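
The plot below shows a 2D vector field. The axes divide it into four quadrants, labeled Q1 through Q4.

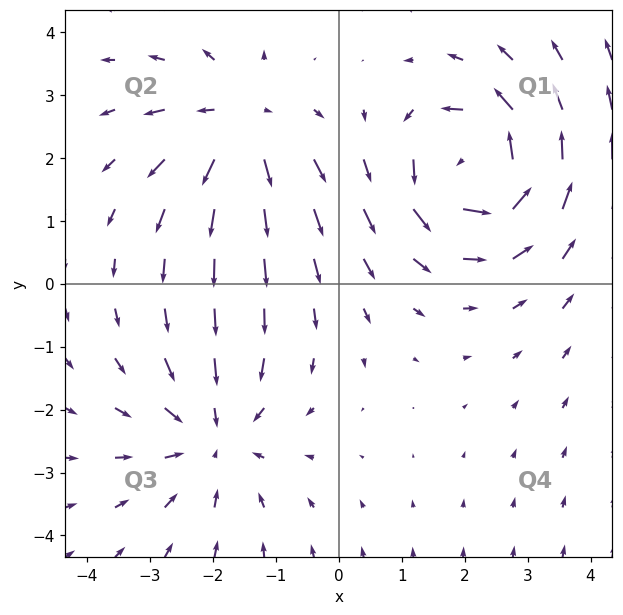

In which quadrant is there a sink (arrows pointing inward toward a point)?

Q3

The sink sits at approximately (-2.0, -2.4), which lies in quadrant Q3. The divergence there is about -4, negative as expected for a sink.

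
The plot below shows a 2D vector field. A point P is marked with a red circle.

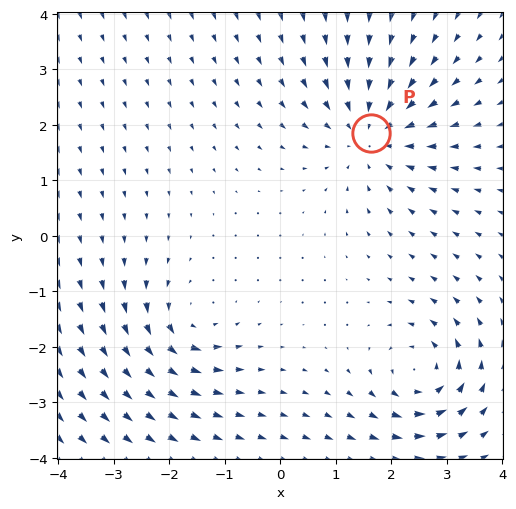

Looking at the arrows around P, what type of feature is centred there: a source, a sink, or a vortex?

At P (1.6, 1.8) the arrows converge inward. Divergence about -4, curl ≈0 — negative divergence with near-zero curl is a sink.

sink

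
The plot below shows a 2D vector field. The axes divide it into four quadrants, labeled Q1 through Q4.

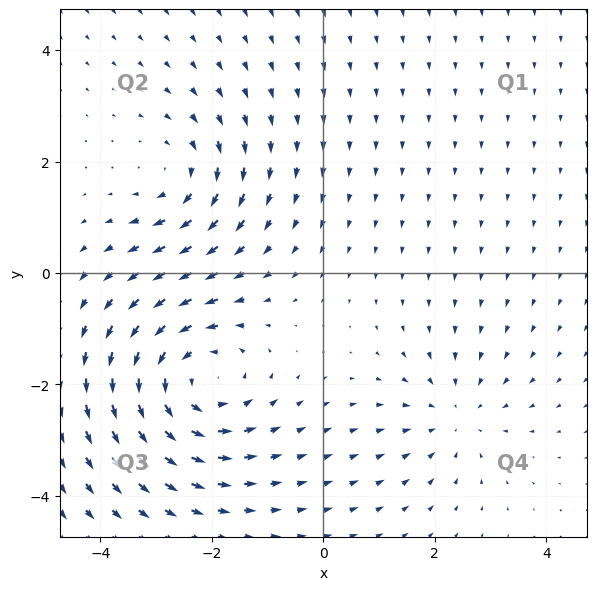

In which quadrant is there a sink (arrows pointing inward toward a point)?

The sink sits at approximately (2.4, -2.6), which lies in quadrant Q4. The divergence there is about -2, negative as expected for a sink.

Q4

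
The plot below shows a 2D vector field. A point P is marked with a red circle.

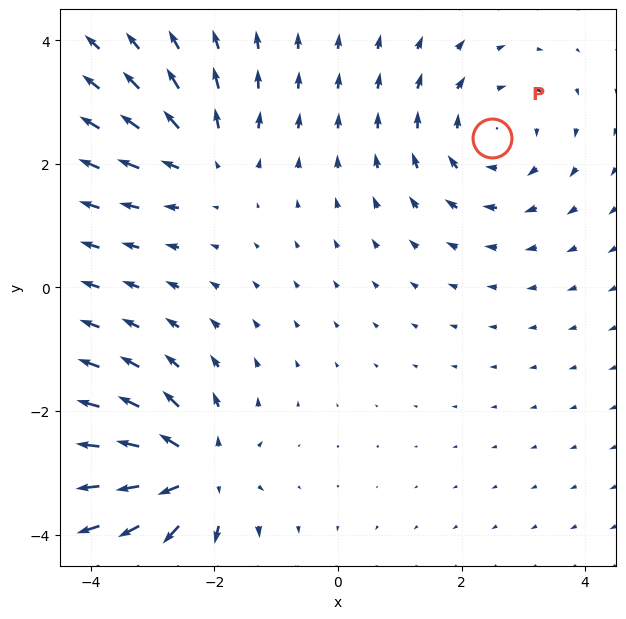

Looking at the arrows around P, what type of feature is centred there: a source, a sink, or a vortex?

vortex

At P (2.5, 2.4) the arrows circulate clockwise. Divergence ≈0, curl about -3 — near-zero divergence with nonzero curl is a vortex.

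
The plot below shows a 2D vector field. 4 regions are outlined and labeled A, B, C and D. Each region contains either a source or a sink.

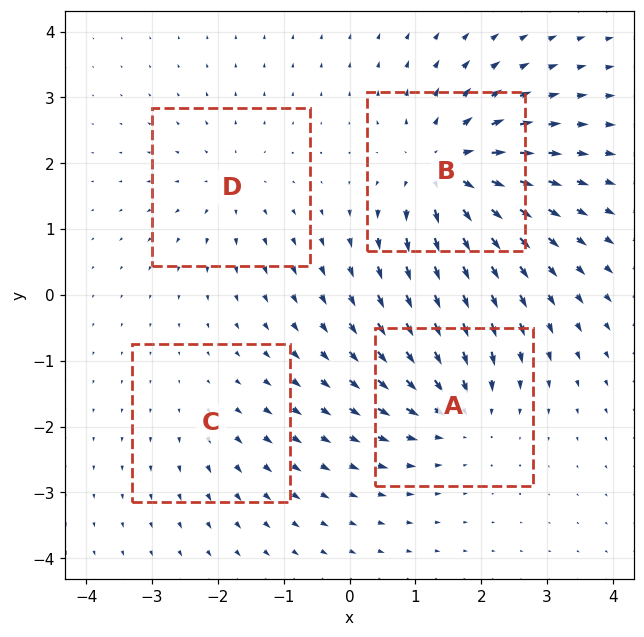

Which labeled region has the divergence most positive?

Divergence at each region's feature centre — A: about -5, B: about +8, C: about +2, D: about +3. Region B is most positive.

B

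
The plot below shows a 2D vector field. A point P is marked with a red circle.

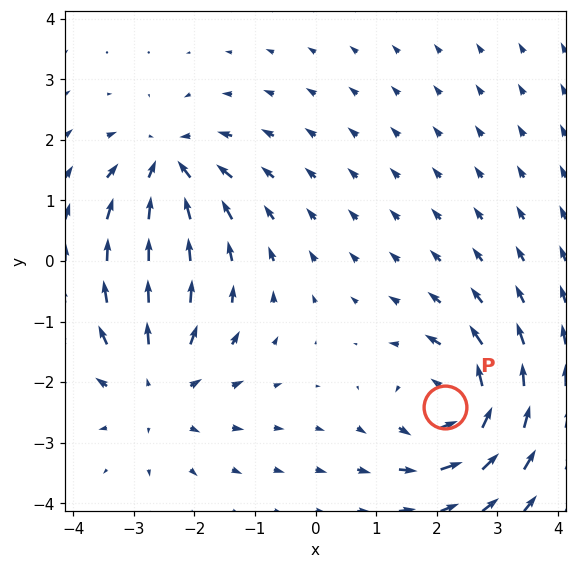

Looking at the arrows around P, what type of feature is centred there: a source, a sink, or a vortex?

At P (2.1, -2.4) the arrows circulate counterclockwise. Divergence ≈0, curl about +6 — near-zero divergence with nonzero curl is a vortex.

vortex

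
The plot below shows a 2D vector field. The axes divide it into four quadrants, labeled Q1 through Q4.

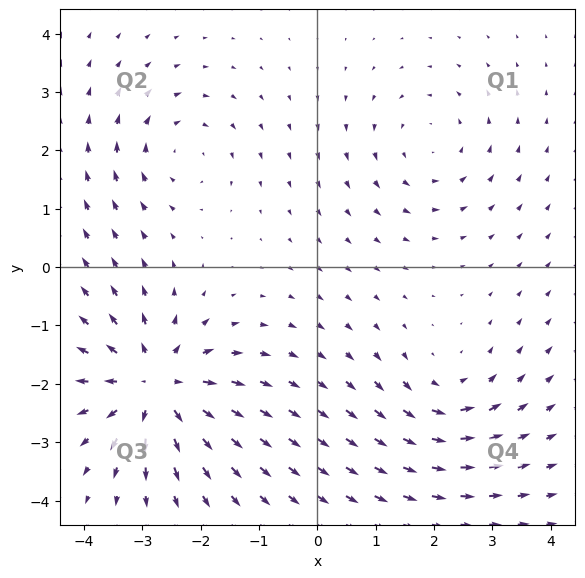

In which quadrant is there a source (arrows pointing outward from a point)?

The source sits at approximately (-2.8, -2.0), which lies in quadrant Q3. The divergence there is about +6, positive as expected for a source.

Q3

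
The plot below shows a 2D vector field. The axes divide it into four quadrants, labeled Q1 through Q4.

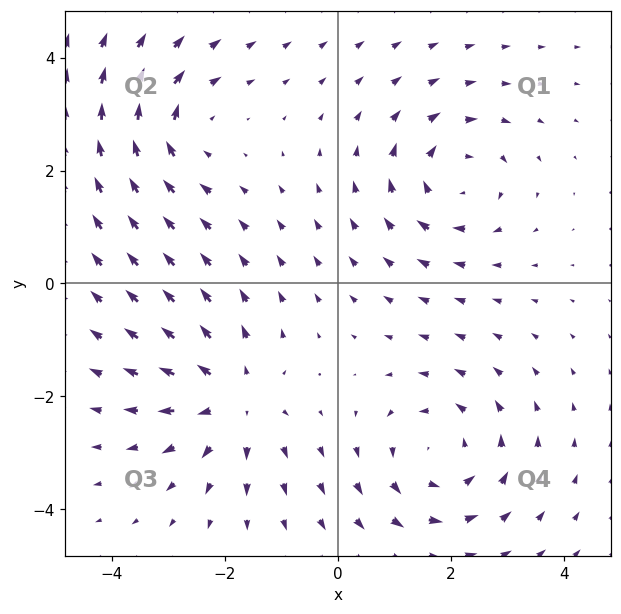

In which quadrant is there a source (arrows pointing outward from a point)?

Q3

The source sits at approximately (-1.9, -2.0), which lies in quadrant Q3. The divergence there is about +4, positive as expected for a source.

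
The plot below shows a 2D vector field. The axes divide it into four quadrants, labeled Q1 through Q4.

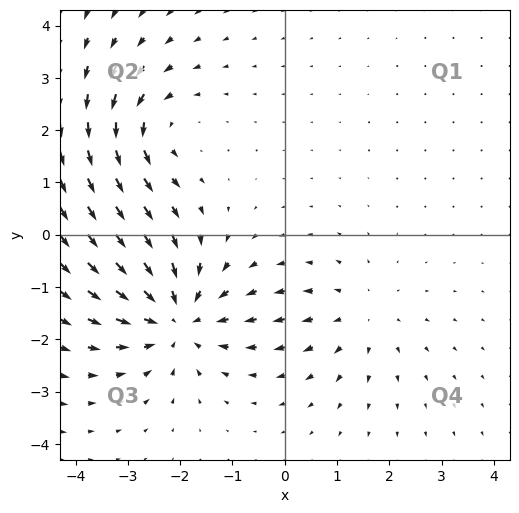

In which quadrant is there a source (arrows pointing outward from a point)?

Q4

The source sits at approximately (1.5, -1.6), which lies in quadrant Q4. The divergence there is about +2, positive as expected for a source.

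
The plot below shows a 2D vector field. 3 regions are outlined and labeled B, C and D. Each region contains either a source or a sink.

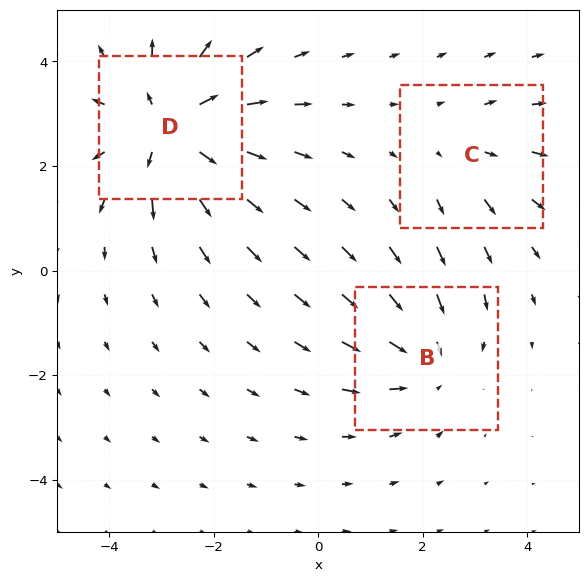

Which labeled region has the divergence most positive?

Divergence at each region's feature centre — B: about -3, C: about +2, D: about +4. Region D is most positive.

D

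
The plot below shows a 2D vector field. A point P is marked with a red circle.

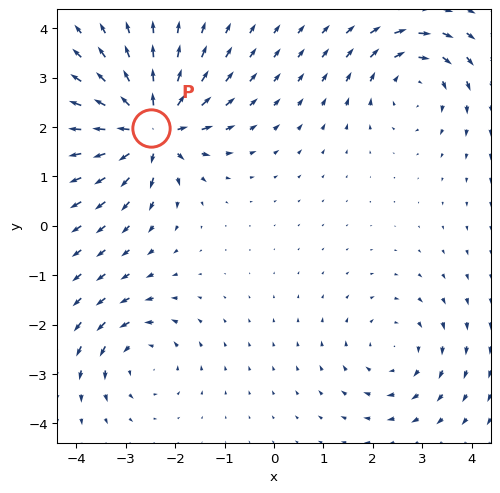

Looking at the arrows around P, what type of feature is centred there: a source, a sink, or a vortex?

At P (-2.5, 2.0) the arrows spread outward. Divergence about +7, curl ≈0 — positive divergence with near-zero curl is a source.

source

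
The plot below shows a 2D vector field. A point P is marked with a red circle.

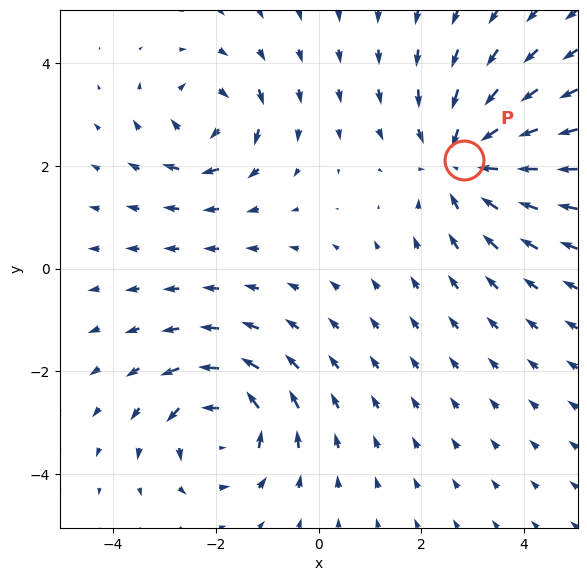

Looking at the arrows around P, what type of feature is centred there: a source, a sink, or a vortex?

sink

At P (2.8, 2.1) the arrows converge inward. Divergence about -4, curl ≈0 — negative divergence with near-zero curl is a sink.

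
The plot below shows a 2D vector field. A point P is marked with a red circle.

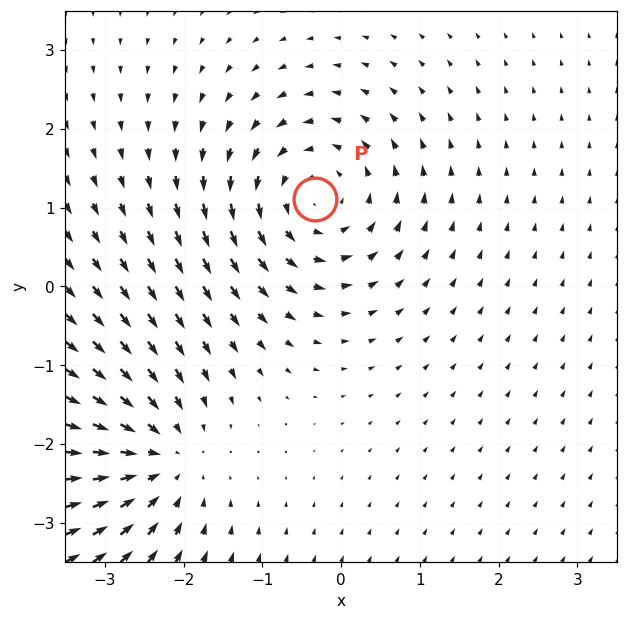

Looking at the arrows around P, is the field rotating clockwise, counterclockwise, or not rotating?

counterclockwise

Near P at (-0.3, 1.1) the arrows circulate counterclockwise. The curl (z-component) there is about +5; positive curl means counterclockwise rotation.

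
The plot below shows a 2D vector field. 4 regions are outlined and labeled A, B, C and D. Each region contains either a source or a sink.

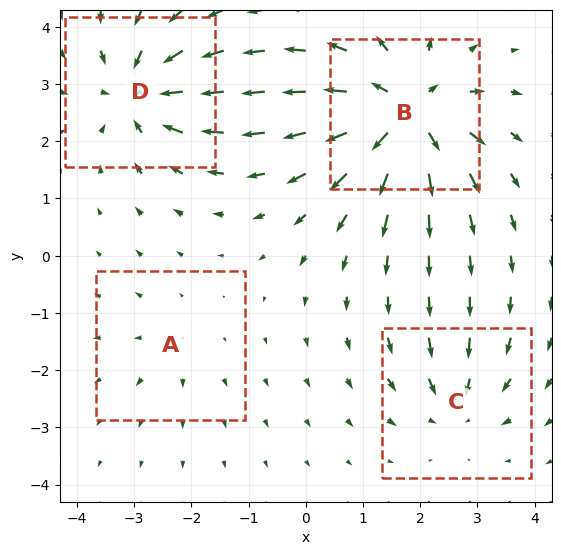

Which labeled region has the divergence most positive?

B

Divergence at each region's feature centre — A: about +2, B: about +8, C: about -4, D: about -6. Region B is most positive.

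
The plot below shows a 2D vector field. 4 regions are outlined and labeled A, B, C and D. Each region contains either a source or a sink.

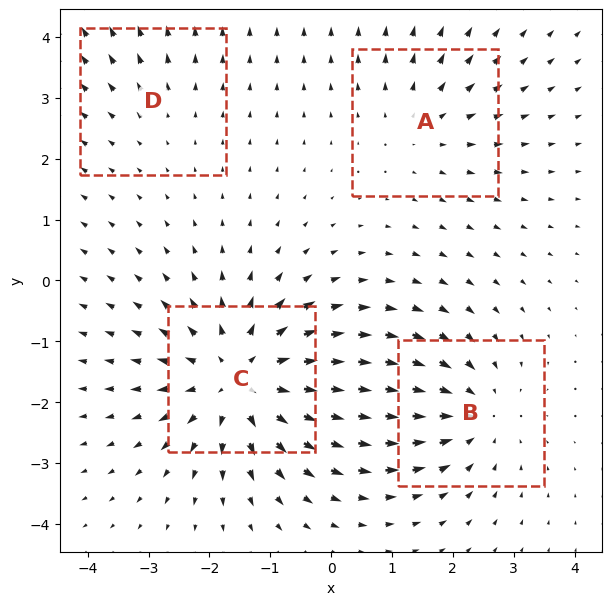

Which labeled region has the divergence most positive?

C

Divergence at each region's feature centre — A: about +3, B: about -4, C: about +6, D: about +2. Region C is most positive.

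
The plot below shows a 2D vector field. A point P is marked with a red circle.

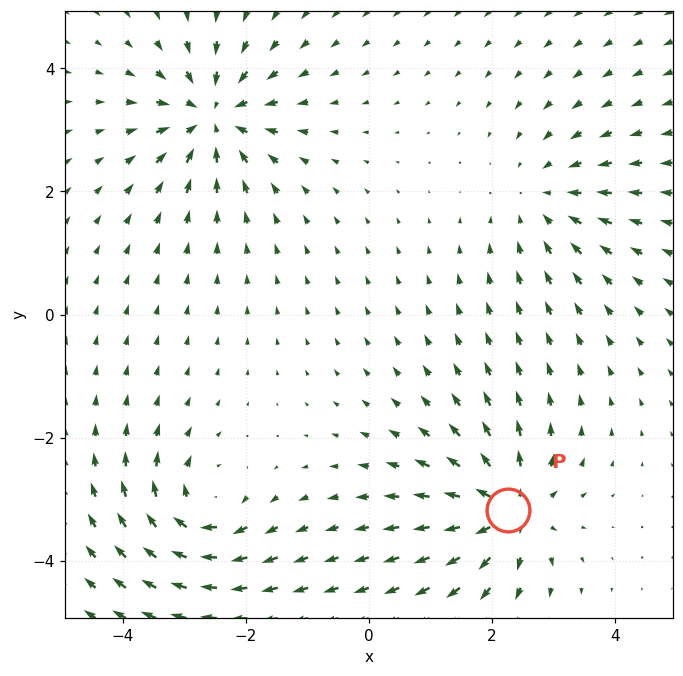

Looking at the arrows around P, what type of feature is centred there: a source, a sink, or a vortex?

source

At P (2.3, -3.2) the arrows spread outward. Divergence about +6, curl ≈0 — positive divergence with near-zero curl is a source.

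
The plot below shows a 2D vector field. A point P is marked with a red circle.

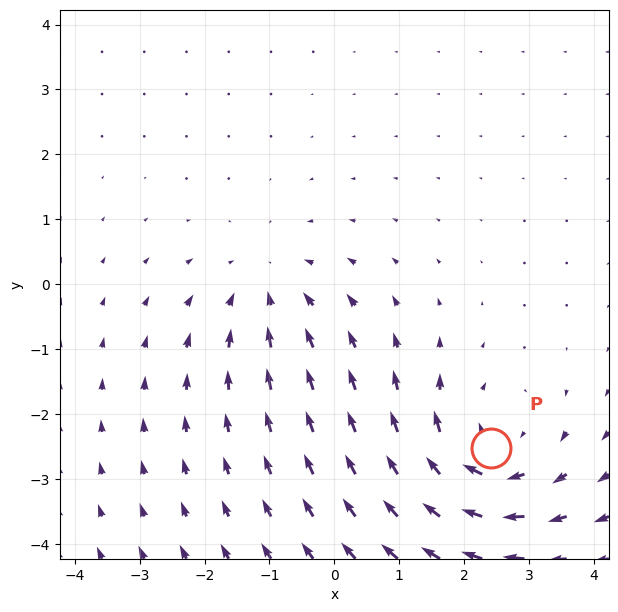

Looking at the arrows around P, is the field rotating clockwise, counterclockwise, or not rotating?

clockwise

Near P at (2.4, -2.5) the arrows circulate clockwise. The curl (z-component) there is about -3; negative curl means clockwise rotation.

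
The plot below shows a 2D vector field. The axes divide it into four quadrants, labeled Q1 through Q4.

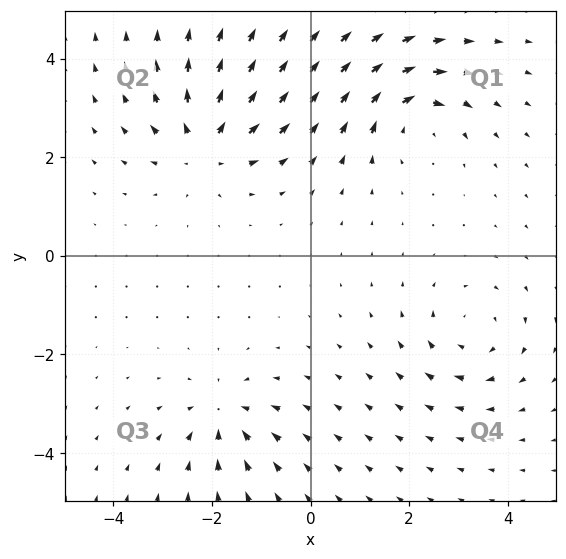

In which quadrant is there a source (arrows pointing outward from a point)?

The source sits at approximately (-2.1, 2.2), which lies in quadrant Q2. The divergence there is about +5, positive as expected for a source.

Q2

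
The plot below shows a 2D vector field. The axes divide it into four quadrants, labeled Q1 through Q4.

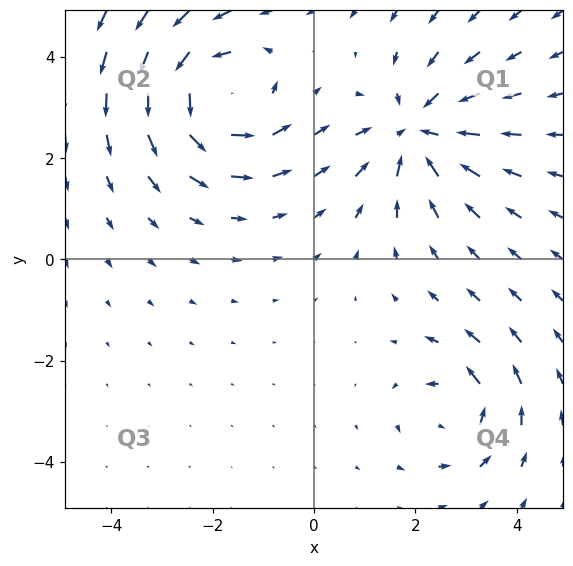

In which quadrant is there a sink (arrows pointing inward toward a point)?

Q1

The sink sits at approximately (2.0, 2.5), which lies in quadrant Q1. The divergence there is about -4, negative as expected for a sink.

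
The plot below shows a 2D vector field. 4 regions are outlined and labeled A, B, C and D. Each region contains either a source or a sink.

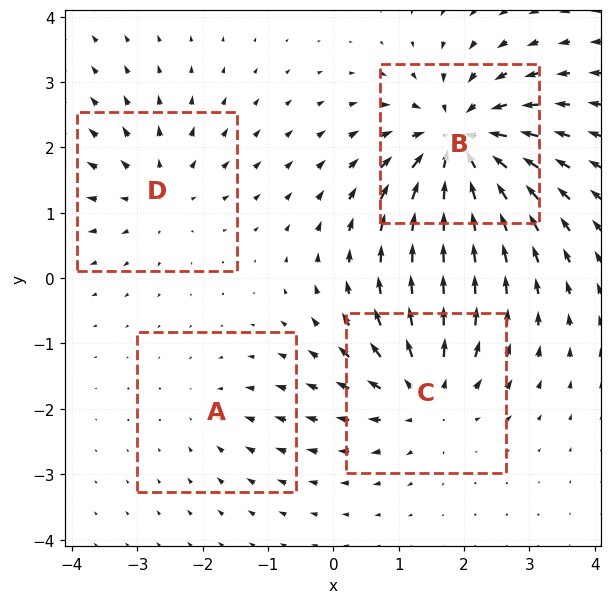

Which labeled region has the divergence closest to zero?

Divergence at each region's feature centre — A: about -2, B: about -8, C: about +5, D: about +4. Region A is closest to zero.

A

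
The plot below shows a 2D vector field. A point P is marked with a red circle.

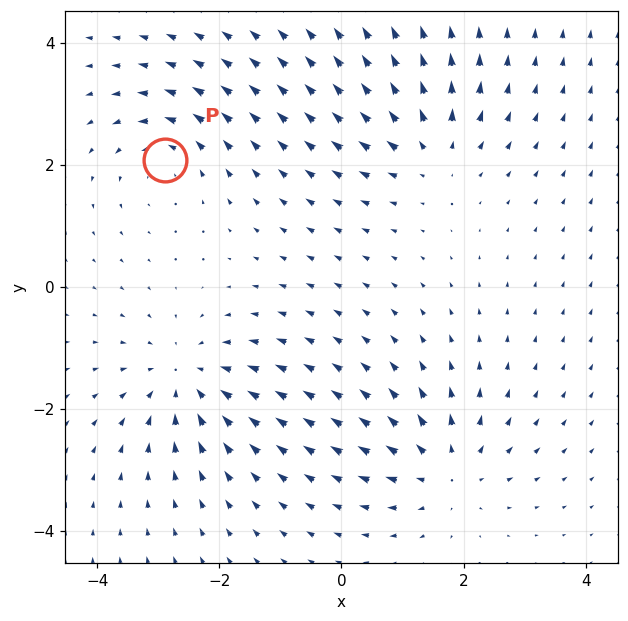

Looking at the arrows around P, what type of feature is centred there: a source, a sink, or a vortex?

vortex

At P (-2.9, 2.1) the arrows circulate counterclockwise. Divergence ≈0, curl about +3 — near-zero divergence with nonzero curl is a vortex.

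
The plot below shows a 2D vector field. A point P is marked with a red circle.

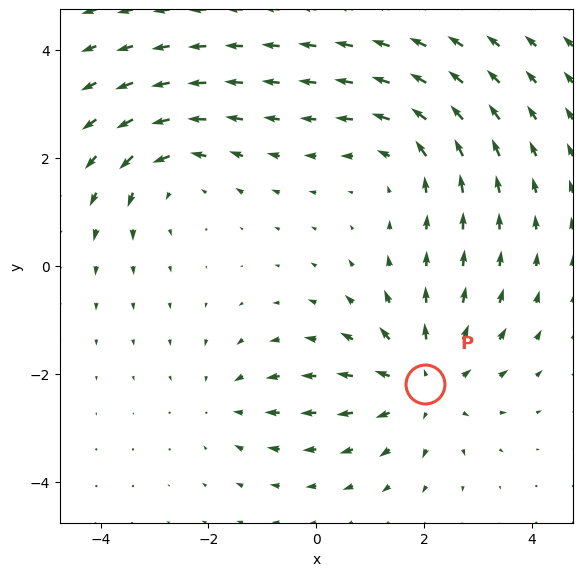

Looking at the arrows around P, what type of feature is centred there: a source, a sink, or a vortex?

source

At P (2.0, -2.2) the arrows spread outward. Divergence about +4, curl ≈0 — positive divergence with near-zero curl is a source.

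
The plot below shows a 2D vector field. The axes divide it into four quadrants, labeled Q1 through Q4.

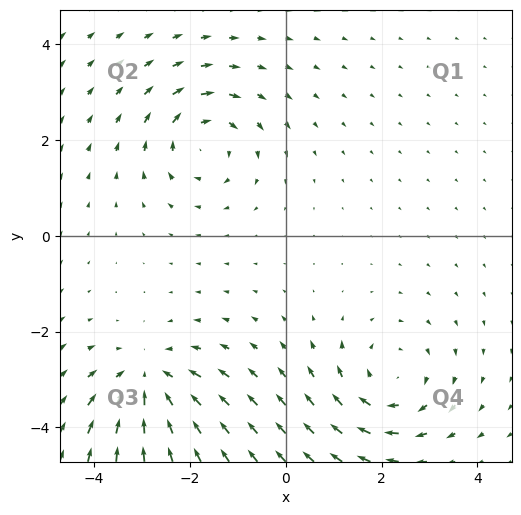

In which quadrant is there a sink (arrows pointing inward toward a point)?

Q3

The sink sits at approximately (-2.8, -3.0), which lies in quadrant Q3. The divergence there is about -3, negative as expected for a sink.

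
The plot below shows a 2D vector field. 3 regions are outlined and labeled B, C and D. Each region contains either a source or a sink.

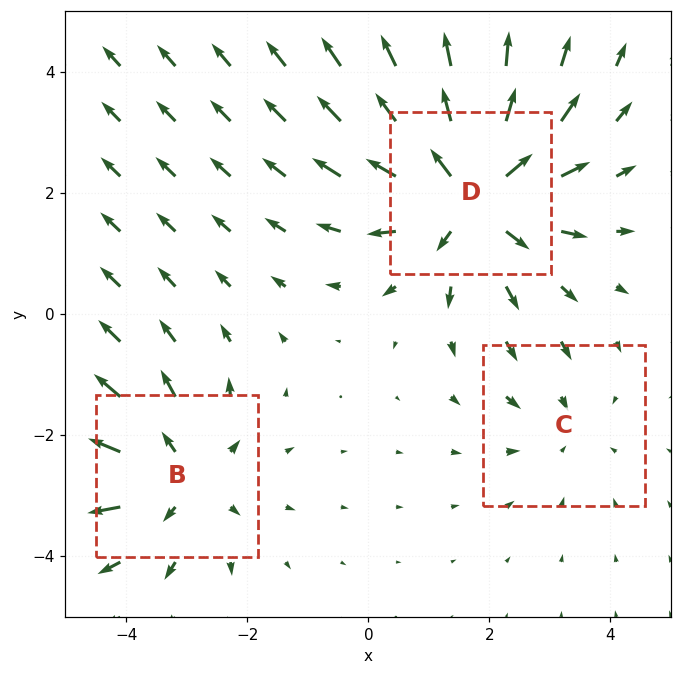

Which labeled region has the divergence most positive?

Divergence at each region's feature centre — B: about +3, C: about -2, D: about +4. Region D is most positive.

D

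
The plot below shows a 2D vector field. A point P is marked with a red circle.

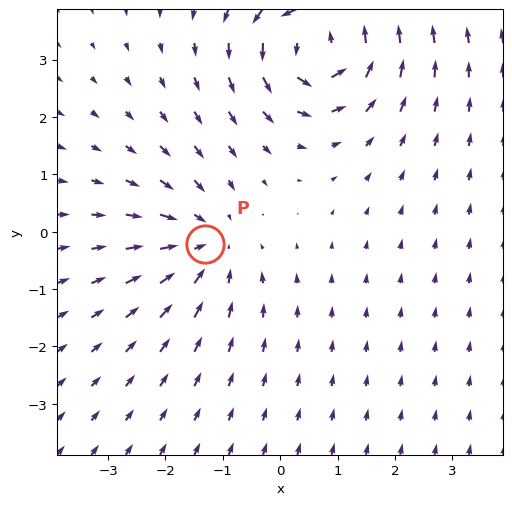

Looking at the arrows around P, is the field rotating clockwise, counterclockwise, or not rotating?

Near P at (-1.3, -0.2) the arrows show no circulation. The curl there is ≈0.

not rotating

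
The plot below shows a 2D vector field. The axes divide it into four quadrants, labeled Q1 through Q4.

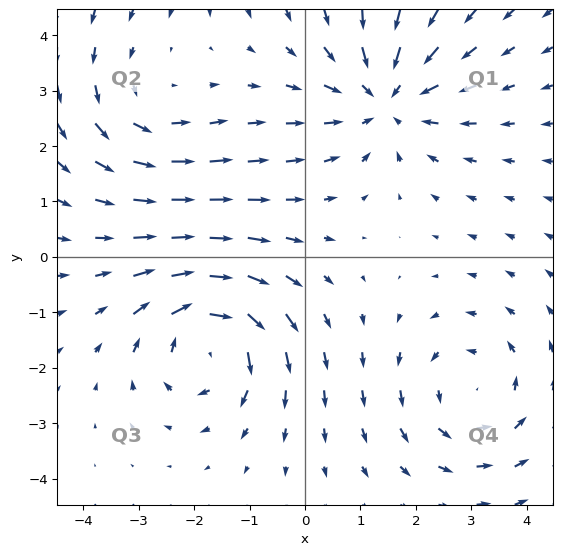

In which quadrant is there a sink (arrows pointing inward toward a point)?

Q1

The sink sits at approximately (1.5, 2.9), which lies in quadrant Q1. The divergence there is about -4, negative as expected for a sink.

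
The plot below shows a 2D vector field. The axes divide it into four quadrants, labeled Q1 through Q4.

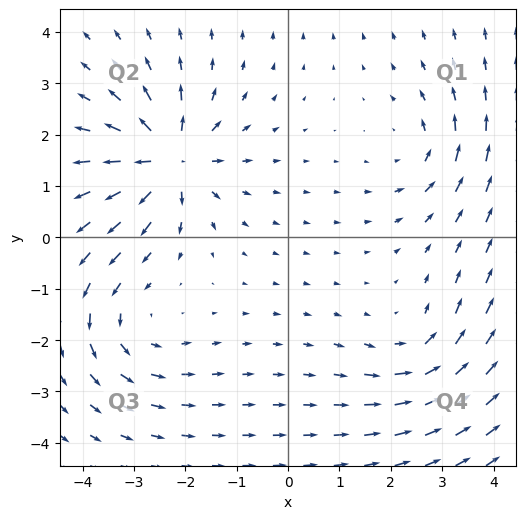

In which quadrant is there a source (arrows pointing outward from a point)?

Q2

The source sits at approximately (-2.3, 1.5), which lies in quadrant Q2. The divergence there is about +7, positive as expected for a source.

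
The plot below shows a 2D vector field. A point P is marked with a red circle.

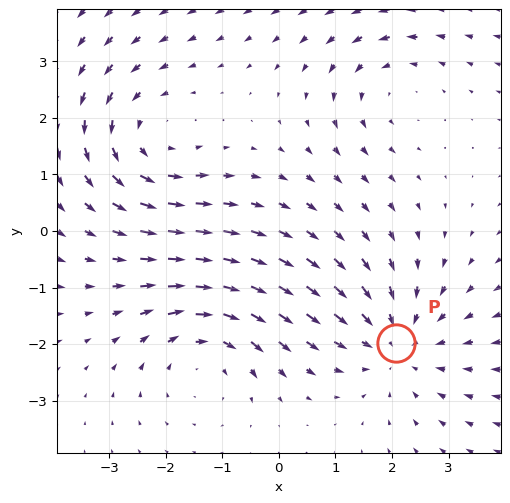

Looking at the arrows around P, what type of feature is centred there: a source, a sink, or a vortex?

At P (2.1, -2.0) the arrows converge inward. Divergence about -4, curl ≈0 — negative divergence with near-zero curl is a sink.

sink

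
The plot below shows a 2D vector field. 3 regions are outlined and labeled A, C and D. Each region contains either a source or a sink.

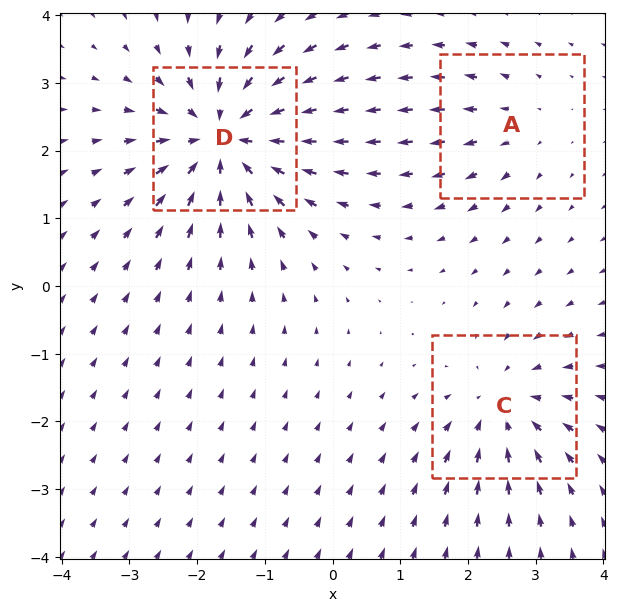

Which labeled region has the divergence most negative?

D

Divergence at each region's feature centre — A: about +2, C: about -4, D: about -6. Region D is most negative.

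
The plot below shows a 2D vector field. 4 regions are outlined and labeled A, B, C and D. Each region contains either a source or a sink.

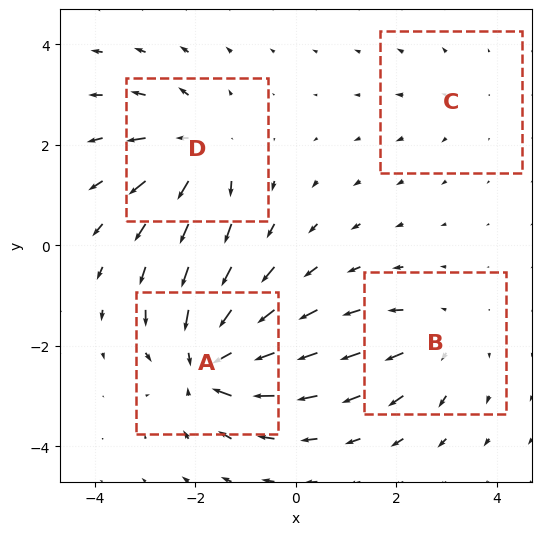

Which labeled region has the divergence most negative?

Divergence at each region's feature centre — A: about -8, B: about +4, C: about +2, D: about +6. Region A is most negative.

A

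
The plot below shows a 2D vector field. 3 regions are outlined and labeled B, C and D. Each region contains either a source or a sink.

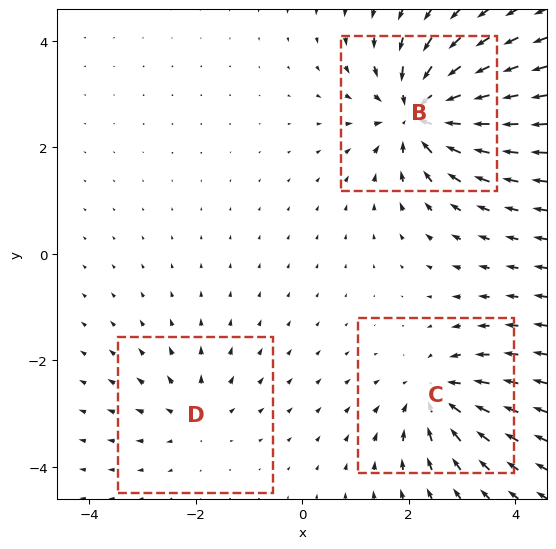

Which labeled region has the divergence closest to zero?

Divergence at each region's feature centre — B: about -6, C: about -4, D: about +3. Region D is closest to zero.

D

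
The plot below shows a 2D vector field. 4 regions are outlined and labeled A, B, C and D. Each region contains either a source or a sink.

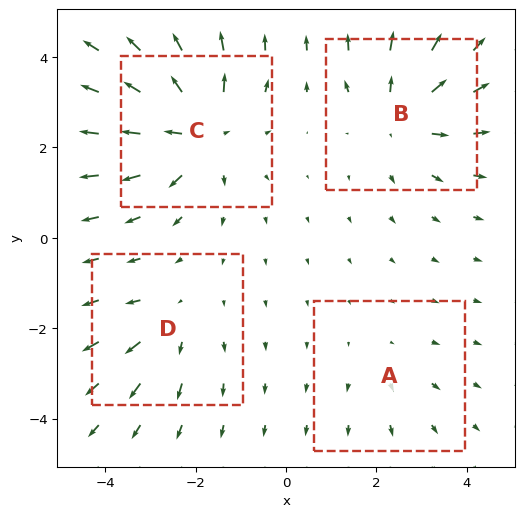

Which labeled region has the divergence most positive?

Divergence at each region's feature centre — A: about +2, B: about +5, C: about +6, D: about +3. Region C is most positive.

C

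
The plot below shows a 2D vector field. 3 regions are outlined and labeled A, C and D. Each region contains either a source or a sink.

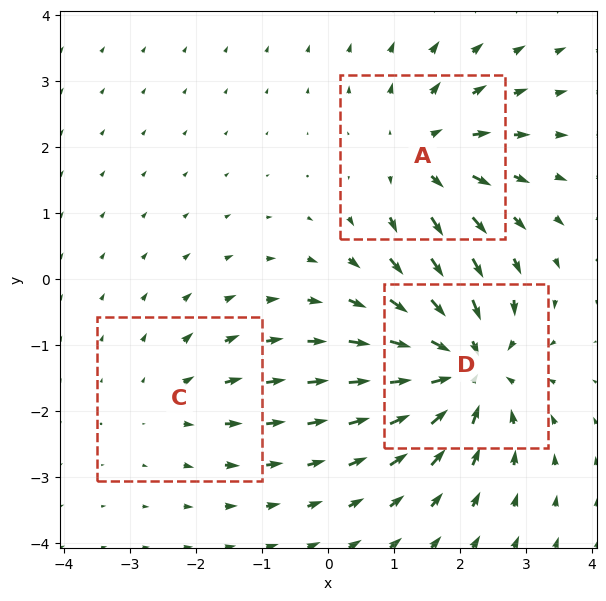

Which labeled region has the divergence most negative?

D

Divergence at each region's feature centre — A: about +4, C: about +2, D: about -5. Region D is most negative.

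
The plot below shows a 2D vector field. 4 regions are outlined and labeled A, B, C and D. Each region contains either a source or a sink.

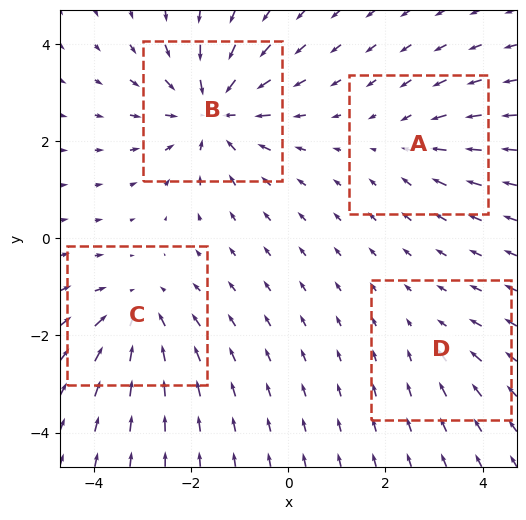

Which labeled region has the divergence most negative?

Divergence at each region's feature centre — A: about -3, B: about -6, C: about -4, D: about -2. Region B is most negative.

B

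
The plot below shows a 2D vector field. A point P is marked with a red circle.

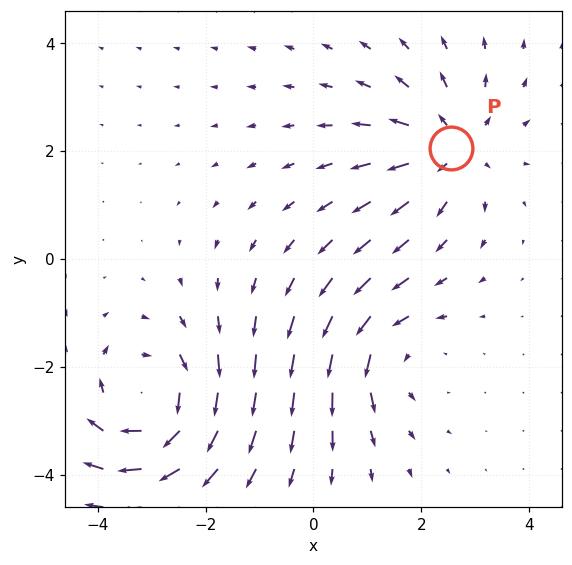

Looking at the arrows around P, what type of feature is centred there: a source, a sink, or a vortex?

source

At P (2.6, 2.1) the arrows spread outward. Divergence about +4, curl ≈0 — positive divergence with near-zero curl is a source.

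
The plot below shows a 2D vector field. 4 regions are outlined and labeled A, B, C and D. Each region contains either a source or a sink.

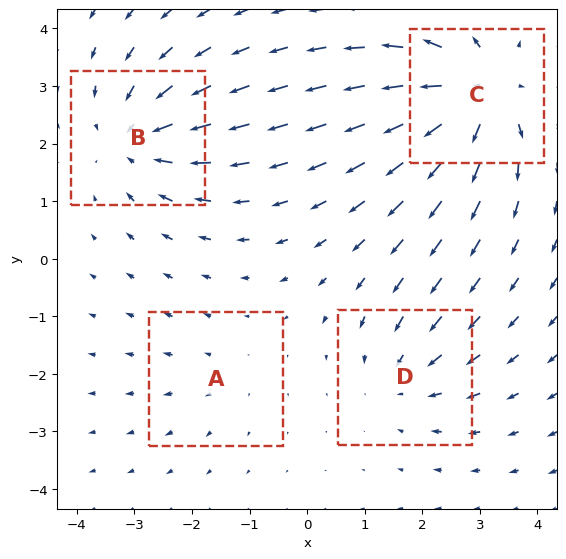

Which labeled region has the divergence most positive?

Divergence at each region's feature centre — A: about +2, B: about -5, C: about +6, D: about -3. Region C is most positive.

C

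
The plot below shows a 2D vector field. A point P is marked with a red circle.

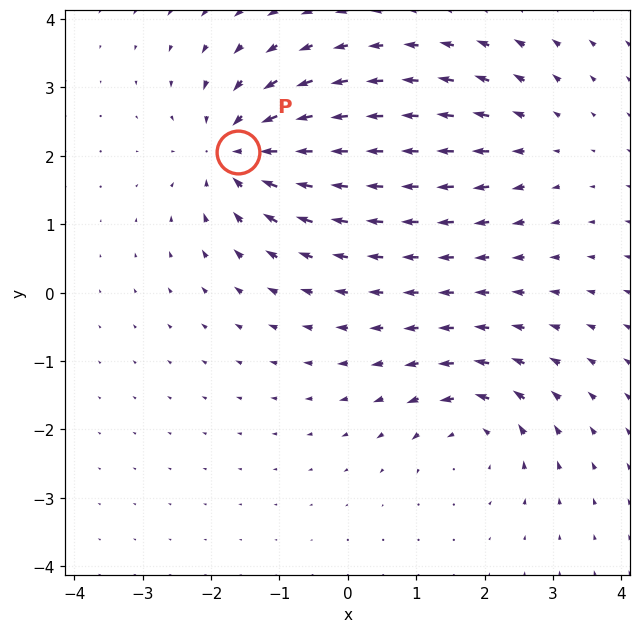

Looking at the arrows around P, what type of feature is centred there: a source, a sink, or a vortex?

sink

At P (-1.6, 2.1) the arrows converge inward. Divergence about -6, curl ≈0 — negative divergence with near-zero curl is a sink.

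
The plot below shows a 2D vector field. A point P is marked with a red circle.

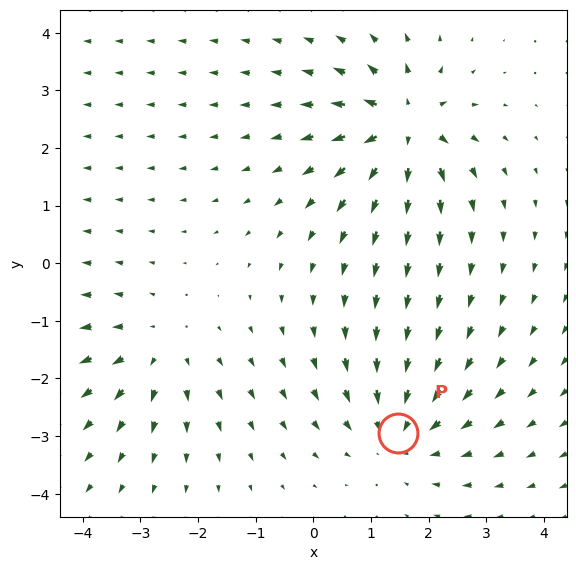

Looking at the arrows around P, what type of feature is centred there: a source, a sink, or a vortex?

At P (1.5, -3.0) the arrows converge inward. Divergence about -4, curl ≈0 — negative divergence with near-zero curl is a sink.

sink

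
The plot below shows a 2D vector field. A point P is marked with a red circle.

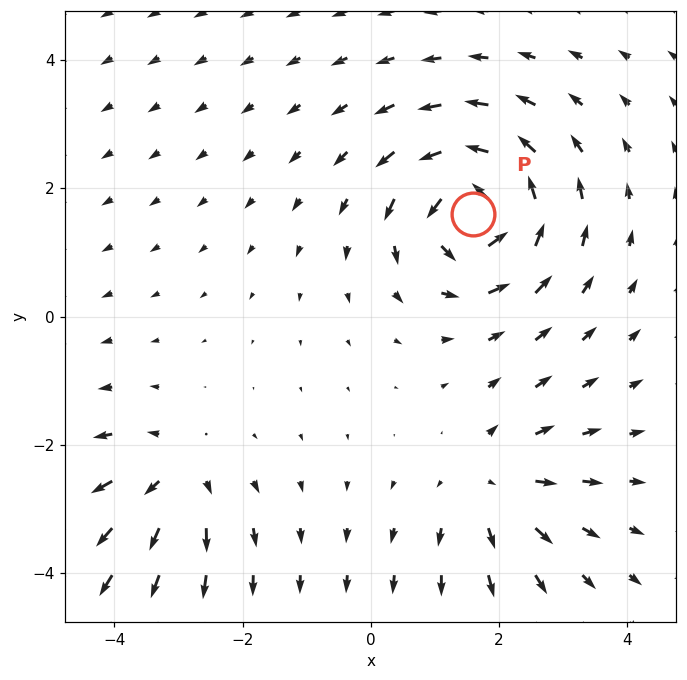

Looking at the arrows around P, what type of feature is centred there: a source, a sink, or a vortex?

vortex

At P (1.6, 1.6) the arrows circulate counterclockwise. Divergence ≈0, curl about +7 — near-zero divergence with nonzero curl is a vortex.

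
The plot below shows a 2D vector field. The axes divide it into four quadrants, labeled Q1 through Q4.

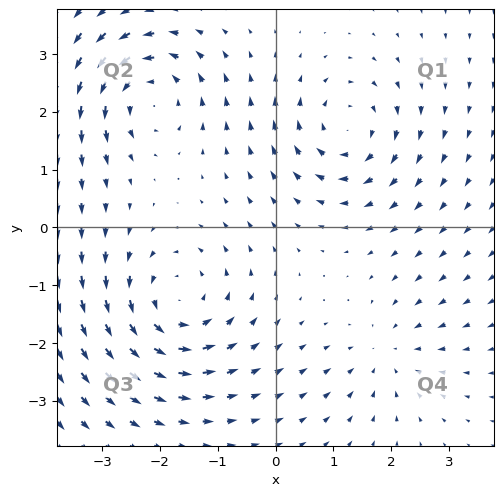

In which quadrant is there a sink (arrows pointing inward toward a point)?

Q4

The sink sits at approximately (1.9, -2.2), which lies in quadrant Q4. The divergence there is about -3, negative as expected for a sink.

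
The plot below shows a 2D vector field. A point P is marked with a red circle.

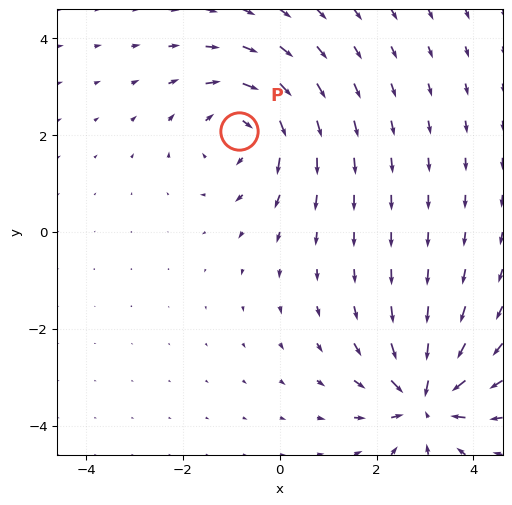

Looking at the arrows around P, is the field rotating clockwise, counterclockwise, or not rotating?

clockwise

Near P at (-0.8, 2.1) the arrows circulate clockwise. The curl (z-component) there is about -5; negative curl means clockwise rotation.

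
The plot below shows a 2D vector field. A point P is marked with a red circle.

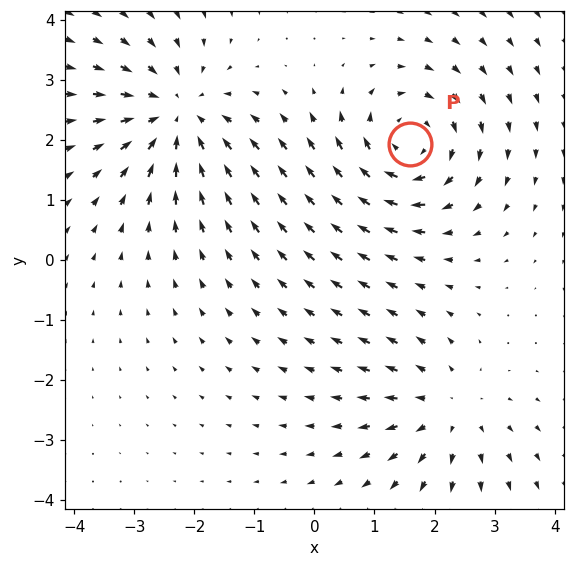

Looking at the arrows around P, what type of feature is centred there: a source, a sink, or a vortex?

vortex

At P (1.6, 1.9) the arrows circulate clockwise. Divergence ≈0, curl about -5 — near-zero divergence with nonzero curl is a vortex.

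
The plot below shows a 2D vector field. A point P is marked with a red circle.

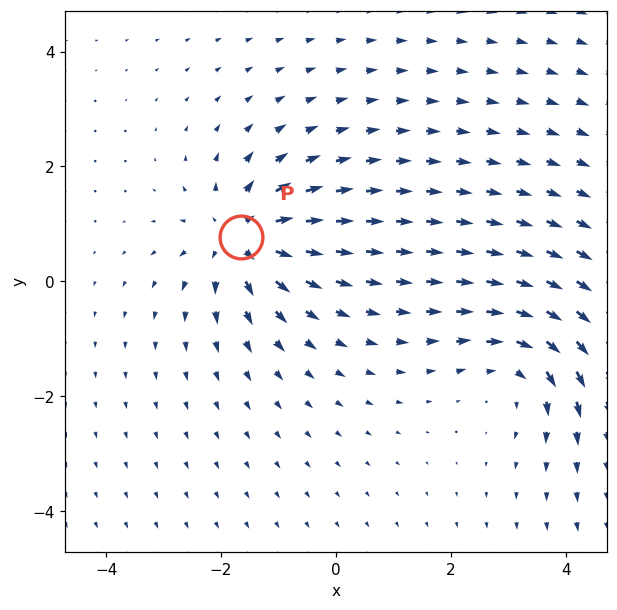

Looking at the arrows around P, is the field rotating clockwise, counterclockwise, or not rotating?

Near P at (-1.6, 0.8) the arrows show no circulation. The curl there is ≈0.

not rotating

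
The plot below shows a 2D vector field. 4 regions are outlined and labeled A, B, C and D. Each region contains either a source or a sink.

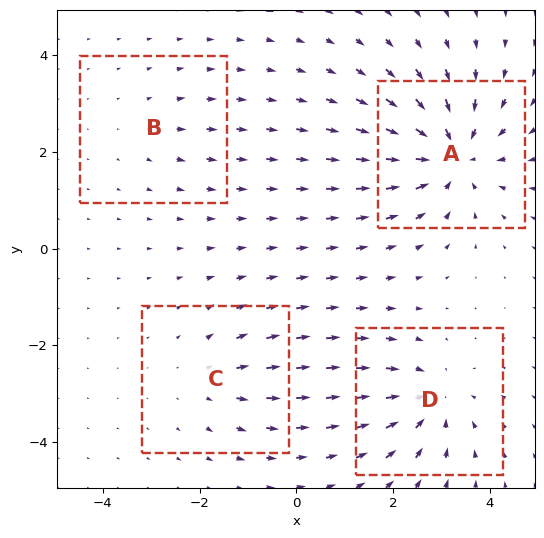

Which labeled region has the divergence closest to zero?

B

Divergence at each region's feature centre — A: about -6, B: about +2, C: about +3, D: about -4. Region B is closest to zero.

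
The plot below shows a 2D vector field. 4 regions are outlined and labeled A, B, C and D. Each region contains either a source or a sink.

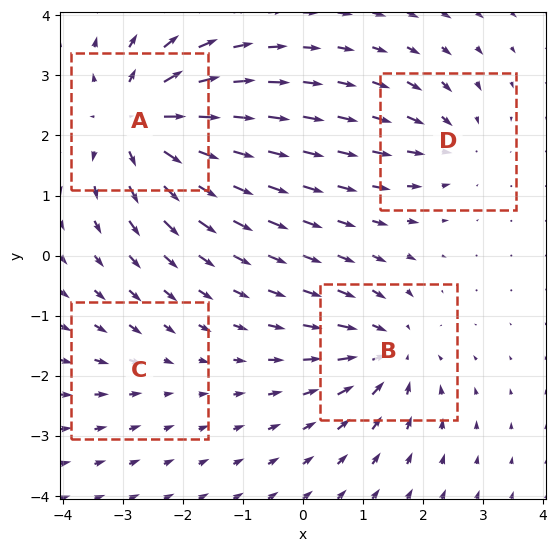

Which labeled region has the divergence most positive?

A

Divergence at each region's feature centre — A: about +8, B: about -5, C: about -2, D: about -4. Region A is most positive.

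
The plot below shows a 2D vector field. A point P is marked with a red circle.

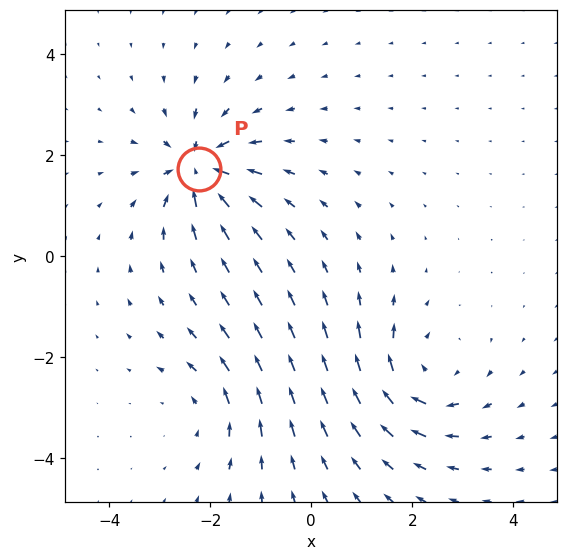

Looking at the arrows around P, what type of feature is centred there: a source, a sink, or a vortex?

At P (-2.2, 1.7) the arrows converge inward. Divergence about -6, curl ≈0 — negative divergence with near-zero curl is a sink.

sink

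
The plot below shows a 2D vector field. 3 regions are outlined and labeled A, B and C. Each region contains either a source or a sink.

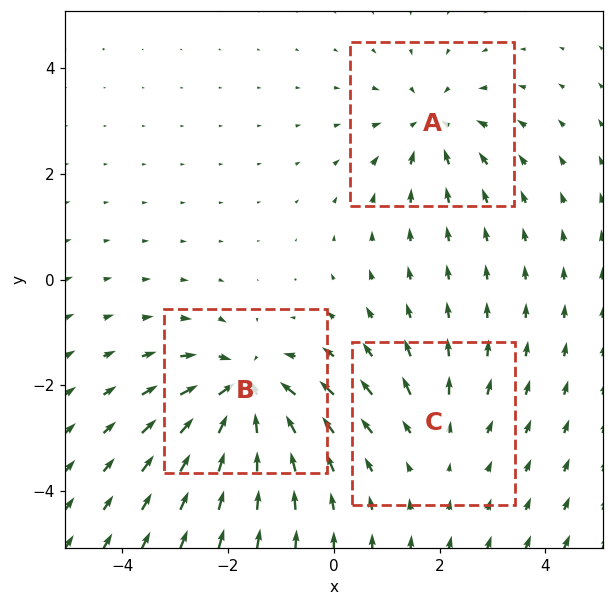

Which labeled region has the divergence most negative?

B

Divergence at each region's feature centre — A: about -4, B: about -6, C: about +2. Region B is most negative.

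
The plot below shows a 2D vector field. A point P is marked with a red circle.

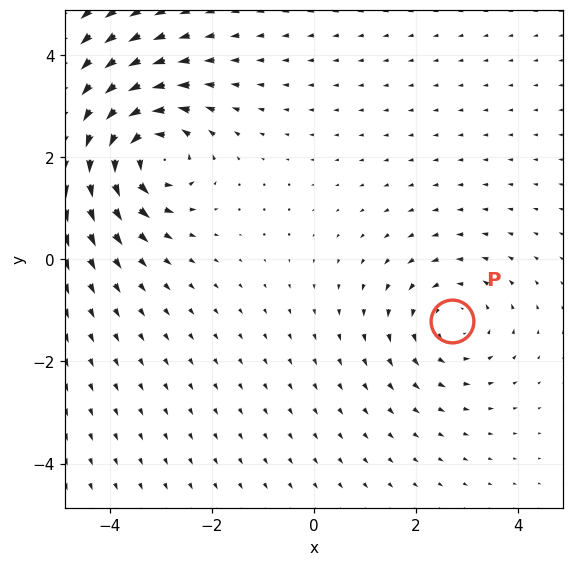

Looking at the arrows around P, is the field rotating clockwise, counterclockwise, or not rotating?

Near P at (2.7, -1.2) the arrows circulate counterclockwise. The curl (z-component) there is about +2; positive curl means counterclockwise rotation.

counterclockwise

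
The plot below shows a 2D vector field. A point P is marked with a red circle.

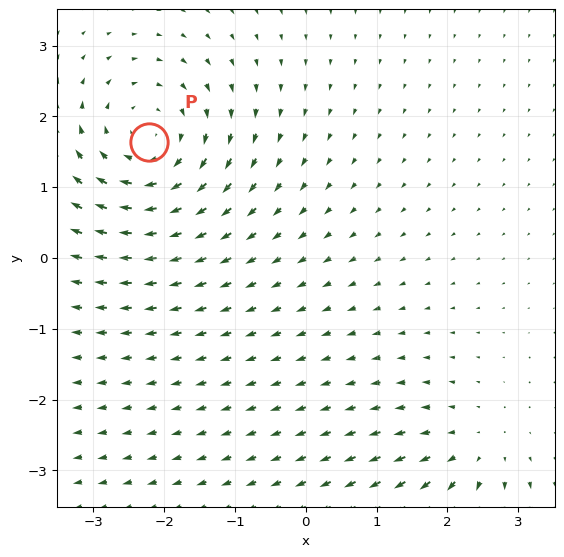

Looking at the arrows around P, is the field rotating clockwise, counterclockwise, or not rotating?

clockwise

Near P at (-2.2, 1.6) the arrows circulate clockwise. The curl (z-component) there is about -4; negative curl means clockwise rotation.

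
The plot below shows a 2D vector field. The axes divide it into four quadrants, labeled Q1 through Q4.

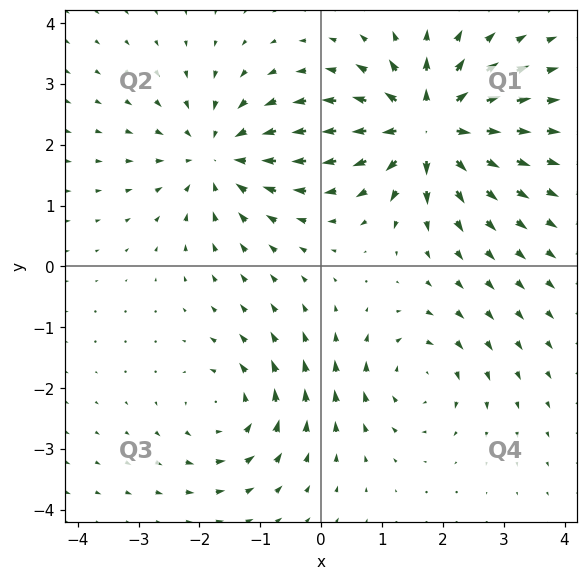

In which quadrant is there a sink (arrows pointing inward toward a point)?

Q2

The sink sits at approximately (-1.7, 1.8), which lies in quadrant Q2. The divergence there is about -4, negative as expected for a sink.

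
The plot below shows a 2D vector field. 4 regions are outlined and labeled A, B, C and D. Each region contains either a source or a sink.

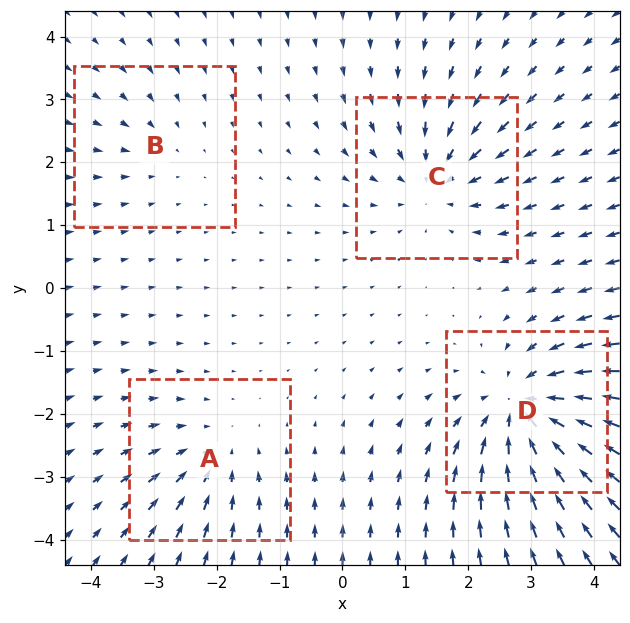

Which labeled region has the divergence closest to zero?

B

Divergence at each region's feature centre — A: about -4, B: about -2, C: about -5, D: about -7. Region B is closest to zero.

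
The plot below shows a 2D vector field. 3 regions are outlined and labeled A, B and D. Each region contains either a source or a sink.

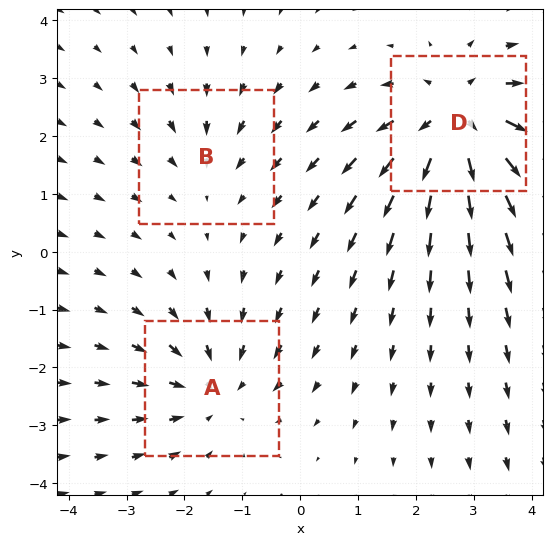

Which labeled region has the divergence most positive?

Divergence at each region's feature centre — A: about -3, B: about -2, D: about +5. Region D is most positive.

D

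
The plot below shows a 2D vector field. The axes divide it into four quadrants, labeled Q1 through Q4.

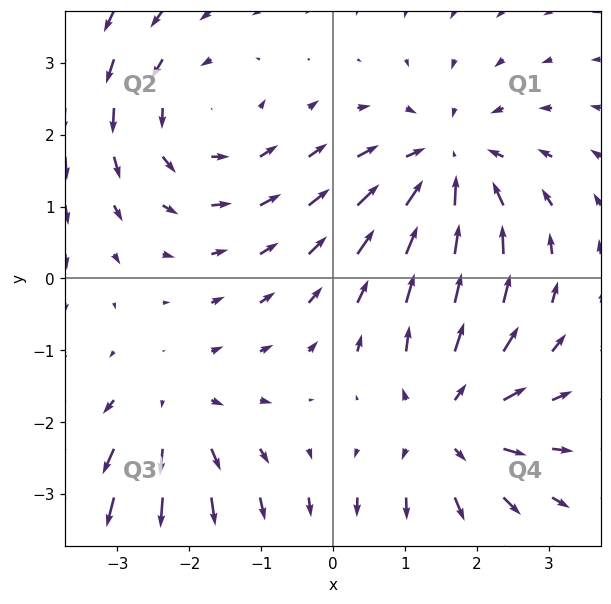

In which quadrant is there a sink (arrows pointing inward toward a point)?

Q1

The sink sits at approximately (1.6, 1.6), which lies in quadrant Q1. The divergence there is about -4, negative as expected for a sink.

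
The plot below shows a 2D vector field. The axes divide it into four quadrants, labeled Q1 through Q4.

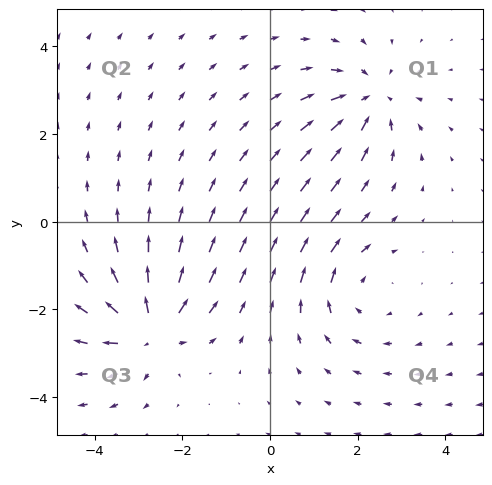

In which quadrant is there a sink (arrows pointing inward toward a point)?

The sink sits at approximately (2.3, 2.8), which lies in quadrant Q1. The divergence there is about -5, negative as expected for a sink.

Q1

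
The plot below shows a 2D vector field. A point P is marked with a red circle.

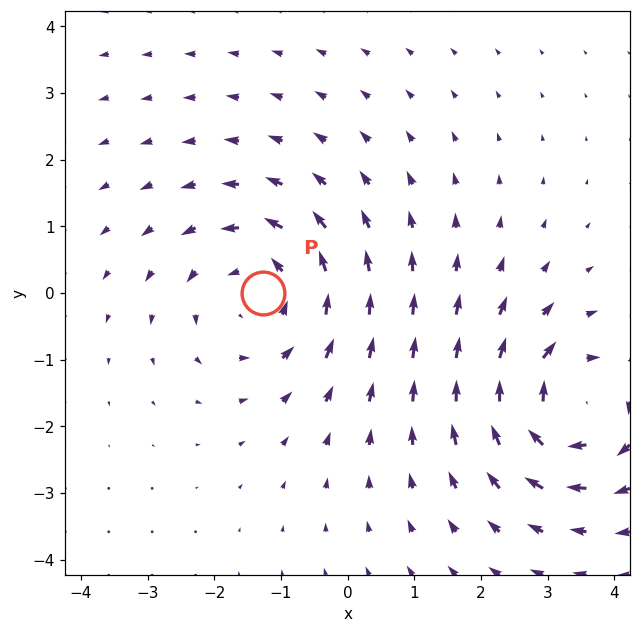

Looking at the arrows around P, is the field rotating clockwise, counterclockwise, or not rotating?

counterclockwise

Near P at (-1.3, -0.0) the arrows circulate counterclockwise. The curl (z-component) there is about +2; positive curl means counterclockwise rotation.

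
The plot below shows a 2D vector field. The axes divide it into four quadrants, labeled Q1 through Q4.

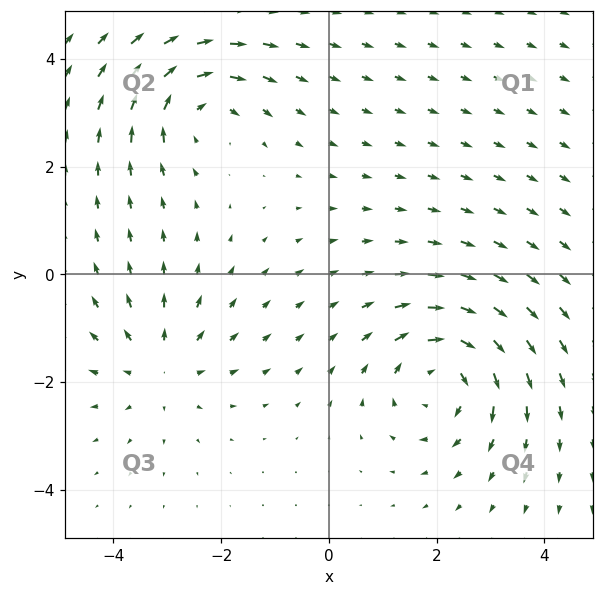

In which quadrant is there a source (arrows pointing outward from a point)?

Q3

The source sits at approximately (-3.1, -1.7), which lies in quadrant Q3. The divergence there is about +3, positive as expected for a source.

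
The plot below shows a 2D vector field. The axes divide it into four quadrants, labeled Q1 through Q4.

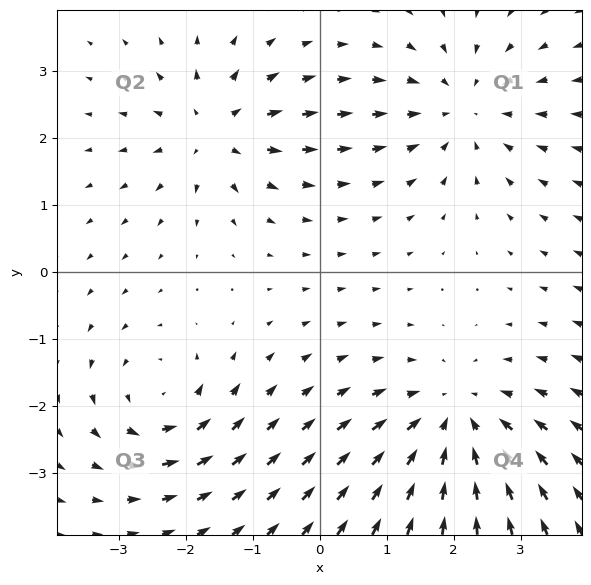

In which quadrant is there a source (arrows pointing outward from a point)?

The source sits at approximately (-1.6, 2.1), which lies in quadrant Q2. The divergence there is about +4, positive as expected for a source.

Q2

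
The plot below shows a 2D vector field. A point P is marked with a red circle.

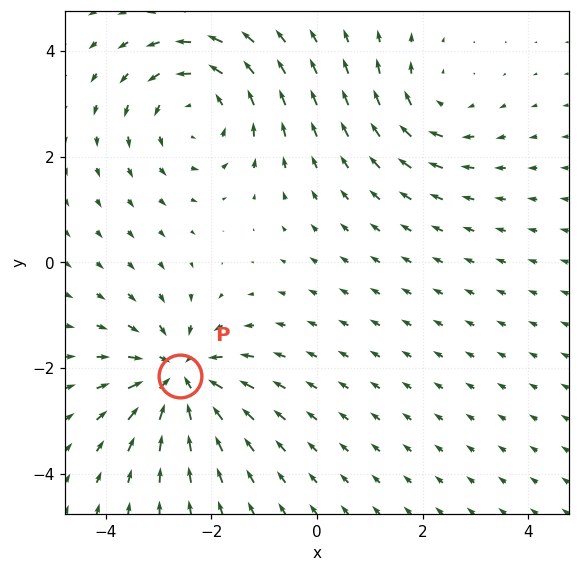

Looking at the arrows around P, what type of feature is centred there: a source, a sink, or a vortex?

At P (-2.6, -2.2) the arrows converge inward. Divergence about -6, curl ≈0 — negative divergence with near-zero curl is a sink.

sink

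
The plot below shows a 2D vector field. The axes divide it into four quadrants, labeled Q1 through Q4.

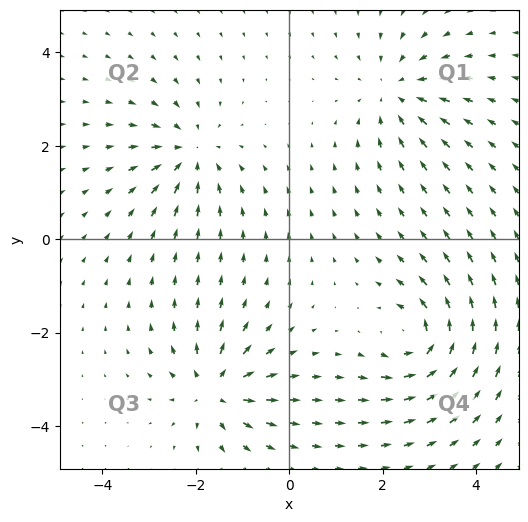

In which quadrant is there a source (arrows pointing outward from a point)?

The source sits at approximately (-1.6, -3.2), which lies in quadrant Q3. The divergence there is about +6, positive as expected for a source.

Q3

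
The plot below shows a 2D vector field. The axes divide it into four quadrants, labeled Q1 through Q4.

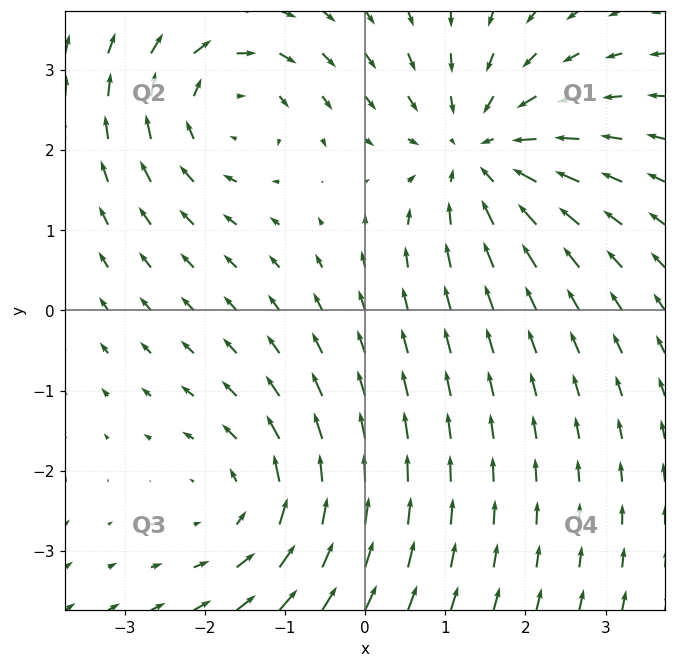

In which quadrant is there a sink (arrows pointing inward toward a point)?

Q1

The sink sits at approximately (1.4, 2.0), which lies in quadrant Q1. The divergence there is about -4, negative as expected for a sink.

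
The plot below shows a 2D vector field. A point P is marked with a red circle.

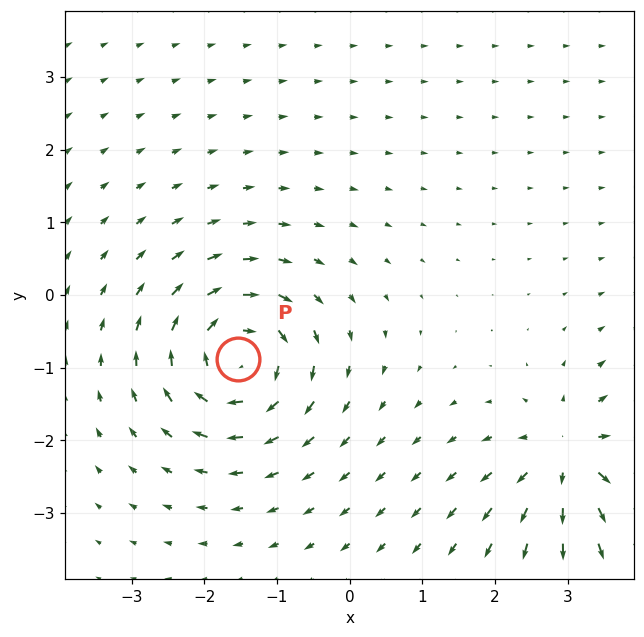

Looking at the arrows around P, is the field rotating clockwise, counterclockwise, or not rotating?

Near P at (-1.5, -0.9) the arrows circulate clockwise. The curl (z-component) there is about -5; negative curl means clockwise rotation.

clockwise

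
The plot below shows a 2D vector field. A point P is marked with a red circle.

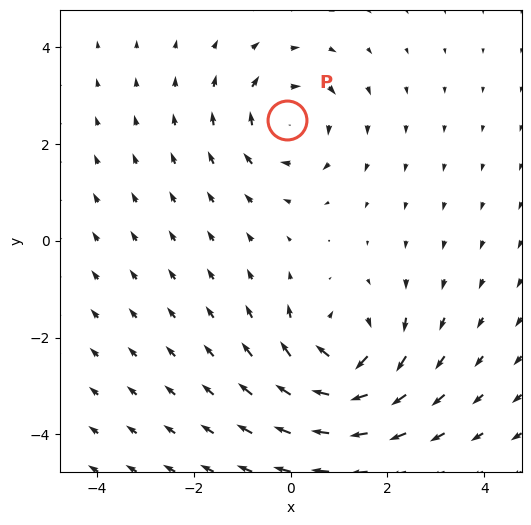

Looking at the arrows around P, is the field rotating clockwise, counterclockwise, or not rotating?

clockwise

Near P at (-0.1, 2.5) the arrows circulate clockwise. The curl (z-component) there is about -4; negative curl means clockwise rotation.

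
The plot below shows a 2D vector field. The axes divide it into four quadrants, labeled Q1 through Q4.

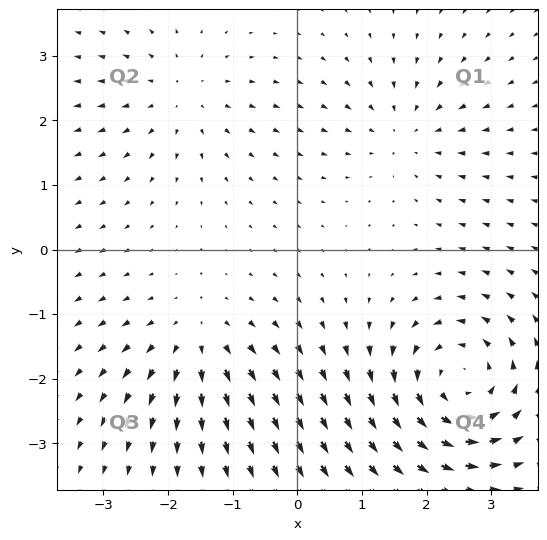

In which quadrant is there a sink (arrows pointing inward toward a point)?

The sink sits at approximately (1.7, 1.8), which lies in quadrant Q1. The divergence there is about -3, negative as expected for a sink.

Q1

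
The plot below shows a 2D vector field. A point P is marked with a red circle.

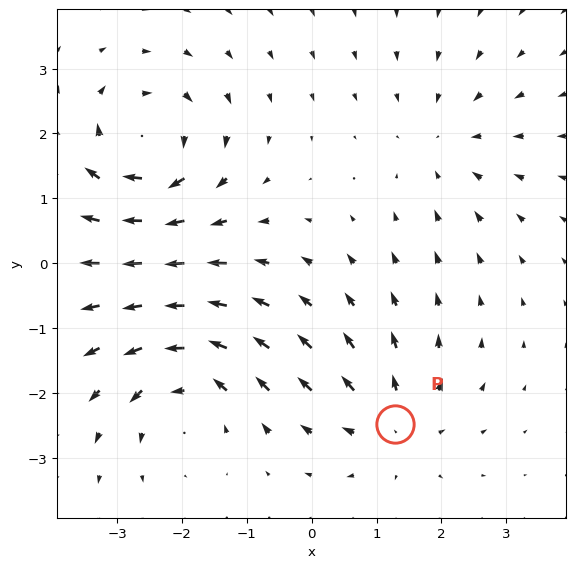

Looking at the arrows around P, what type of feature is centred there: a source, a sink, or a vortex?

At P (1.3, -2.5) the arrows spread outward. Divergence about +4, curl ≈0 — positive divergence with near-zero curl is a source.

source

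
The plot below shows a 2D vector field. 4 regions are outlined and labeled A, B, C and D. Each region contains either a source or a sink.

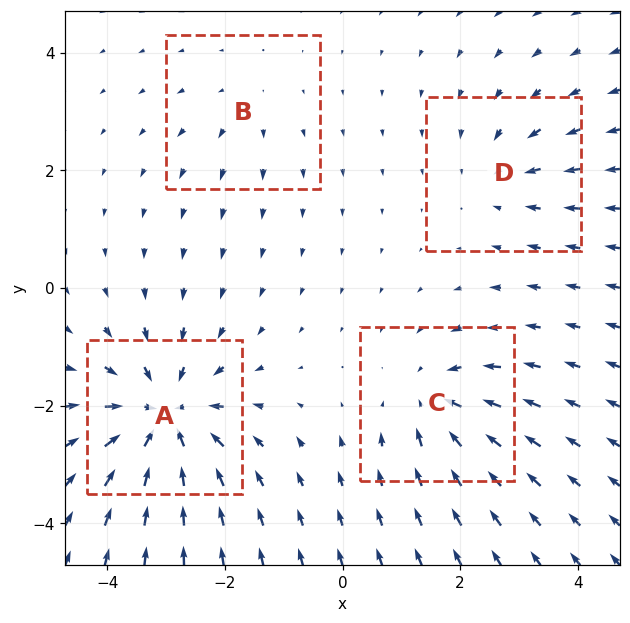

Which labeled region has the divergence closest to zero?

B

Divergence at each region's feature centre — A: about -8, B: about +2, C: about -5, D: about -4. Region B is closest to zero.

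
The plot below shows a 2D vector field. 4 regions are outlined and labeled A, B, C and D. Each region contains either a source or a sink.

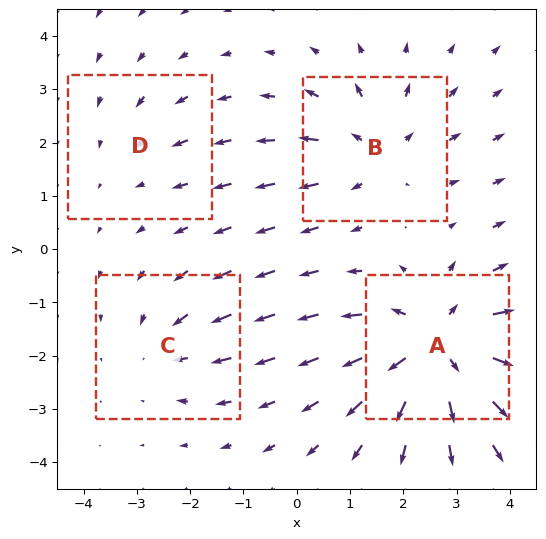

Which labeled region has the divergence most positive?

A

Divergence at each region's feature centre — A: about +7, B: about +4, C: about -3, D: about -2. Region A is most positive.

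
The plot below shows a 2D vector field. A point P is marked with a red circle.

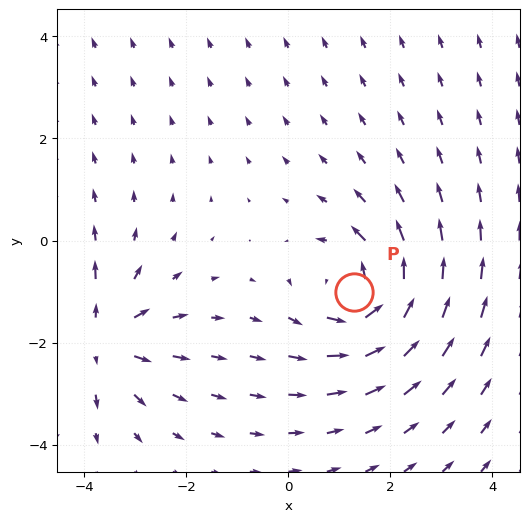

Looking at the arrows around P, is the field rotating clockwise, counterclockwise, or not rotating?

Near P at (1.3, -1.0) the arrows circulate counterclockwise. The curl (z-component) there is about +4; positive curl means counterclockwise rotation.

counterclockwise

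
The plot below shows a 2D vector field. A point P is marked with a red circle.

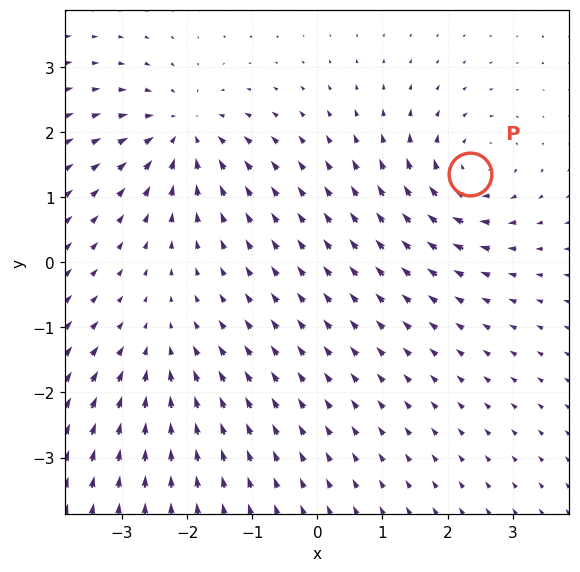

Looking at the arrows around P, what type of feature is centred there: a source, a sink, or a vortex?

At P (2.3, 1.4) the arrows circulate clockwise. Divergence ≈0, curl about -6 — near-zero divergence with nonzero curl is a vortex.

vortex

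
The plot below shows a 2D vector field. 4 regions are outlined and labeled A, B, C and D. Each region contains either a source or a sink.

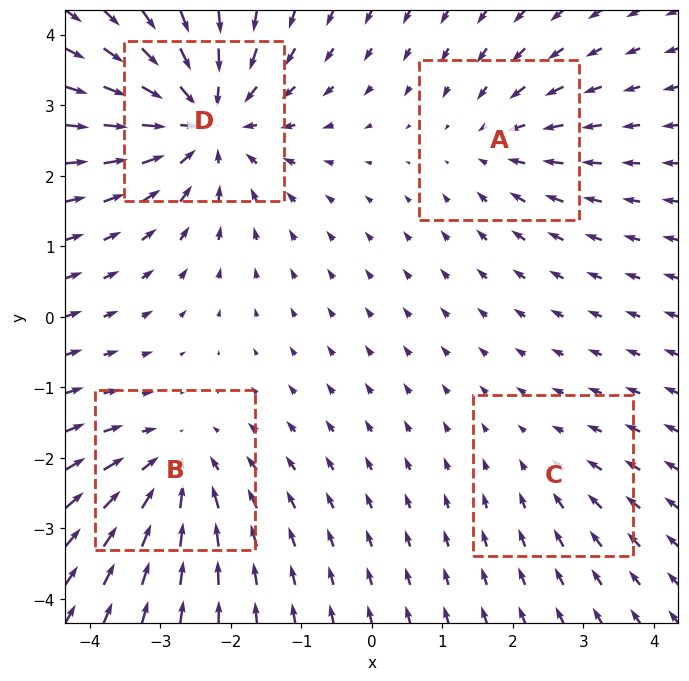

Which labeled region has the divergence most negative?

D

Divergence at each region's feature centre — A: about -3, B: about -4, C: about -2, D: about -6. Region D is most negative.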